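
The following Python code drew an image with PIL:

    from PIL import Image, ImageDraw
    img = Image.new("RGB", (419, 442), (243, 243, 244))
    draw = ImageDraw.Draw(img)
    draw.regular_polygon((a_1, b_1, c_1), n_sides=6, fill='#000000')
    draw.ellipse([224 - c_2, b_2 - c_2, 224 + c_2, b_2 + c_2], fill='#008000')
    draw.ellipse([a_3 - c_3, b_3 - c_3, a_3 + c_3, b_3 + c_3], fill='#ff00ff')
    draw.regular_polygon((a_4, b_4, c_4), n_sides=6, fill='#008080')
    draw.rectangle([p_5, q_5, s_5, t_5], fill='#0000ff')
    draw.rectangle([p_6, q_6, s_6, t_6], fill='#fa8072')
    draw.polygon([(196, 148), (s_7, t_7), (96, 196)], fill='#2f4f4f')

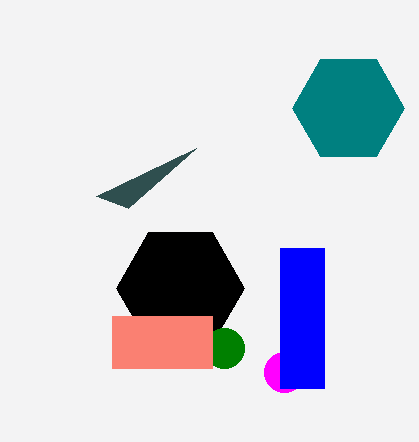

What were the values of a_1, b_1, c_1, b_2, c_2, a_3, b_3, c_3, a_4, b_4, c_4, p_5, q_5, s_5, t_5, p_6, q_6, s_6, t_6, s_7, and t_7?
a_1 = 180, b_1 = 288, c_1 = 64, b_2 = 348, c_2 = 20, a_3 = 284, b_3 = 372, c_3 = 20, a_4 = 348, b_4 = 108, c_4 = 56, p_5 = 280, q_5 = 248, s_5 = 324, t_5 = 388, p_6 = 112, q_6 = 316, s_6 = 212, t_6 = 368, s_7 = 128, t_7 = 208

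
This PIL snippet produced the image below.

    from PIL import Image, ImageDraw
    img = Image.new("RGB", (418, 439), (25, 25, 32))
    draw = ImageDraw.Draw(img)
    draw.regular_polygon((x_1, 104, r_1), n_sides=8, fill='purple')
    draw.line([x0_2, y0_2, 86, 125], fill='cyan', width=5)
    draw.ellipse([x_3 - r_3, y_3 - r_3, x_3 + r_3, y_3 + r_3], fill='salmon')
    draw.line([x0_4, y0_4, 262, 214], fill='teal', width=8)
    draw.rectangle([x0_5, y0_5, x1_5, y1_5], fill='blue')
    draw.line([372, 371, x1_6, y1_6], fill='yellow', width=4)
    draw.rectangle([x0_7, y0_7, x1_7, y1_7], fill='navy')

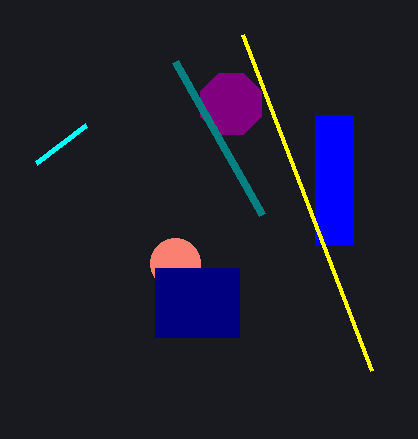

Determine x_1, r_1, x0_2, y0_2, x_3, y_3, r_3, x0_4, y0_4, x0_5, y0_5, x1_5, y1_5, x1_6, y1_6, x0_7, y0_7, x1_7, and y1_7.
x_1 = 231; r_1 = 33; x0_2 = 36; y0_2 = 163; x_3 = 175; y_3 = 263; r_3 = 25; x0_4 = 175; y0_4 = 61; x0_5 = 315; y0_5 = 115; x1_5 = 353; y1_5 = 244; x1_6 = 243; y1_6 = 35; x0_7 = 155; y0_7 = 268; x1_7 = 239; y1_7 = 337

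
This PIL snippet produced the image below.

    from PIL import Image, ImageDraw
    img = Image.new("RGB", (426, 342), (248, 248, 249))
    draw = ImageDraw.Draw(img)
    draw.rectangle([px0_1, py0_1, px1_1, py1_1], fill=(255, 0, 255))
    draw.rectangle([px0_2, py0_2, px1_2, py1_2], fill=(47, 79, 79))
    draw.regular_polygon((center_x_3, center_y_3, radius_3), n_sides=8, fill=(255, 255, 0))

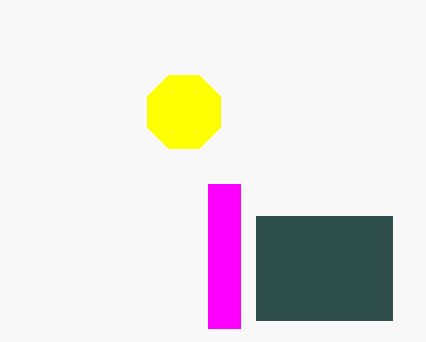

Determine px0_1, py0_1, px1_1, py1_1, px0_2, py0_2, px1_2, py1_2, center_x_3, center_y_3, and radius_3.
px0_1 = 208, py0_1 = 184, px1_1 = 240, py1_1 = 328, px0_2 = 256, py0_2 = 216, px1_2 = 392, py1_2 = 320, center_x_3 = 184, center_y_3 = 112, radius_3 = 40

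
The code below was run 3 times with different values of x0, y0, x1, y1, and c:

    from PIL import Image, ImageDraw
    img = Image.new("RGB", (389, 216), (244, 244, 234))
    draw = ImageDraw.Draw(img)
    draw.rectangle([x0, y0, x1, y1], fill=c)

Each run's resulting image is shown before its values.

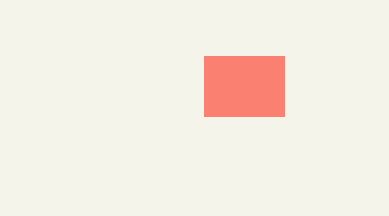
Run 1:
x0 = 204
y0 = 56
x1 = 284
y1 = 116
c = 'salmon'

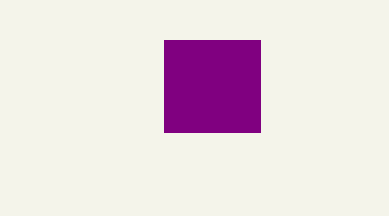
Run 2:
x0 = 164; y0 = 40; x1 = 260; y1 = 132; c = 'purple'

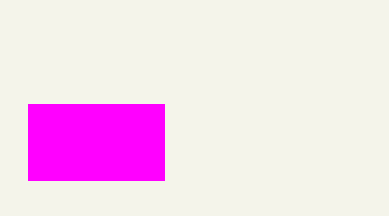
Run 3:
x0 = 28; y0 = 104; x1 = 164; y1 = 180; c = 'magenta'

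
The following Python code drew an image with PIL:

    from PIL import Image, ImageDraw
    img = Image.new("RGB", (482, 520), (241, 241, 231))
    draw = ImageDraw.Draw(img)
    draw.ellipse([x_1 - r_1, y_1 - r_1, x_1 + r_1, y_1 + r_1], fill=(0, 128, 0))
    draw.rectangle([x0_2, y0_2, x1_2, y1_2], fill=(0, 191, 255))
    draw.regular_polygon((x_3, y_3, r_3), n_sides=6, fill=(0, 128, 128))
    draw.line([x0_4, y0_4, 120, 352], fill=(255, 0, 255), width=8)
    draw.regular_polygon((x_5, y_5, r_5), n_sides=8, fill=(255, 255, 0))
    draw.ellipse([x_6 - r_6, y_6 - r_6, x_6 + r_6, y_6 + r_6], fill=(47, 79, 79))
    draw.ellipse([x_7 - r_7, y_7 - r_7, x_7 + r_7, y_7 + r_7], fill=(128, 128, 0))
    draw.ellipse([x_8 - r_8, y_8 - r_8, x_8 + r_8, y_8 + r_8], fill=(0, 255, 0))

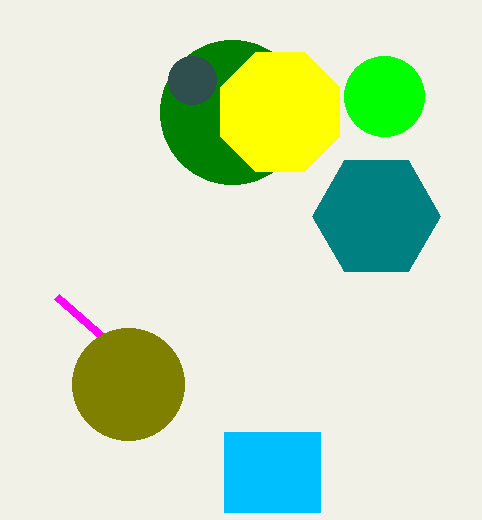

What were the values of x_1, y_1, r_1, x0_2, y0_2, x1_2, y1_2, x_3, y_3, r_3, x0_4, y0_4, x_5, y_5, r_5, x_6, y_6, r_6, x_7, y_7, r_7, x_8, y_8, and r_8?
x_1 = 232
y_1 = 112
r_1 = 72
x0_2 = 224
y0_2 = 432
x1_2 = 320
y1_2 = 512
x_3 = 376
y_3 = 216
r_3 = 64
x0_4 = 56
y0_4 = 296
x_5 = 280
y_5 = 112
r_5 = 64
x_6 = 192
y_6 = 80
r_6 = 24
x_7 = 128
y_7 = 384
r_7 = 56
x_8 = 384
y_8 = 96
r_8 = 40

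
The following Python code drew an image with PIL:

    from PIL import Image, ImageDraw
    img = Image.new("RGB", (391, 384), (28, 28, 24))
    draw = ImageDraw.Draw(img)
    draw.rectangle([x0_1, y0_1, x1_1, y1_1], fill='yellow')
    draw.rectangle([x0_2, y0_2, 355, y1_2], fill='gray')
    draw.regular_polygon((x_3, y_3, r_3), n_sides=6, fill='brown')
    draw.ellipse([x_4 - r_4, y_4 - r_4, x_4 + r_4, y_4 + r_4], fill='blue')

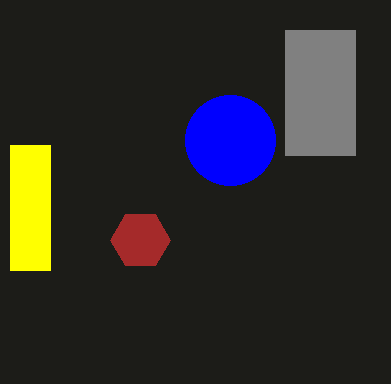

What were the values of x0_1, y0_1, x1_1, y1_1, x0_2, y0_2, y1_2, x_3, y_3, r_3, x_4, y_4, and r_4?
x0_1 = 10
y0_1 = 145
x1_1 = 50
y1_1 = 270
x0_2 = 285
y0_2 = 30
y1_2 = 155
x_3 = 140
y_3 = 240
r_3 = 30
x_4 = 230
y_4 = 140
r_4 = 45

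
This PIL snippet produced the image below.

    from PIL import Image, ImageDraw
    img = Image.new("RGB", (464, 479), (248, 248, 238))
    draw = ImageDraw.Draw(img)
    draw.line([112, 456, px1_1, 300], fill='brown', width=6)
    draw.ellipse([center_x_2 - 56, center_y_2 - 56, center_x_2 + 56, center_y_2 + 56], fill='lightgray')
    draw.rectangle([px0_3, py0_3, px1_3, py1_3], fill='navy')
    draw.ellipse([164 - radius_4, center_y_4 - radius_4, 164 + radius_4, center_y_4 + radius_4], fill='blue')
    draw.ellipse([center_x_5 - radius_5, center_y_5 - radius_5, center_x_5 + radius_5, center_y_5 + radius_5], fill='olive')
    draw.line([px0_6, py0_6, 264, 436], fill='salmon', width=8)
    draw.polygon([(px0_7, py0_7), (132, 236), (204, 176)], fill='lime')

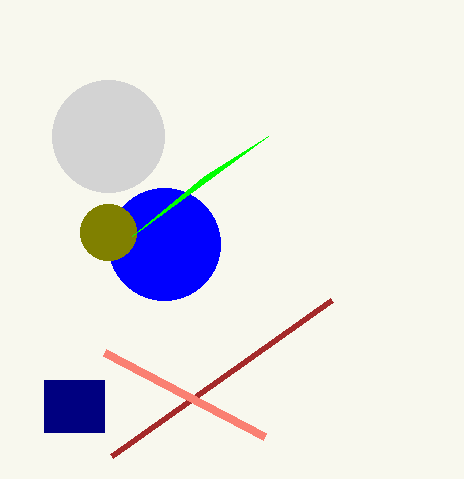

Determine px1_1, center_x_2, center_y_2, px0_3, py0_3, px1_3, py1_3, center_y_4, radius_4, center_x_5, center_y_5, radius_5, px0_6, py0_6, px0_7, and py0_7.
px1_1 = 332, center_x_2 = 108, center_y_2 = 136, px0_3 = 44, py0_3 = 380, px1_3 = 104, py1_3 = 432, center_y_4 = 244, radius_4 = 56, center_x_5 = 108, center_y_5 = 232, radius_5 = 28, px0_6 = 104, py0_6 = 352, px0_7 = 268, py0_7 = 136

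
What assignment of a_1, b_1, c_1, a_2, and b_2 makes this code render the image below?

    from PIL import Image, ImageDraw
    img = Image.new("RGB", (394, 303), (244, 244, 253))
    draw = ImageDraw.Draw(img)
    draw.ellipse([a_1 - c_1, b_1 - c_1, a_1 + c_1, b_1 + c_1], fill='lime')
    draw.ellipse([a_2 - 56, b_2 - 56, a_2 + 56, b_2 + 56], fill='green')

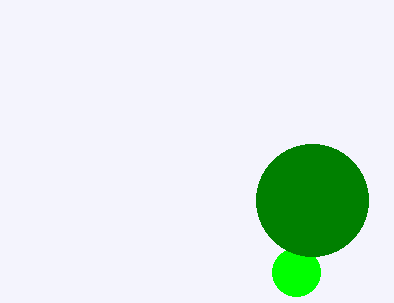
a_1 = 296
b_1 = 272
c_1 = 24
a_2 = 312
b_2 = 200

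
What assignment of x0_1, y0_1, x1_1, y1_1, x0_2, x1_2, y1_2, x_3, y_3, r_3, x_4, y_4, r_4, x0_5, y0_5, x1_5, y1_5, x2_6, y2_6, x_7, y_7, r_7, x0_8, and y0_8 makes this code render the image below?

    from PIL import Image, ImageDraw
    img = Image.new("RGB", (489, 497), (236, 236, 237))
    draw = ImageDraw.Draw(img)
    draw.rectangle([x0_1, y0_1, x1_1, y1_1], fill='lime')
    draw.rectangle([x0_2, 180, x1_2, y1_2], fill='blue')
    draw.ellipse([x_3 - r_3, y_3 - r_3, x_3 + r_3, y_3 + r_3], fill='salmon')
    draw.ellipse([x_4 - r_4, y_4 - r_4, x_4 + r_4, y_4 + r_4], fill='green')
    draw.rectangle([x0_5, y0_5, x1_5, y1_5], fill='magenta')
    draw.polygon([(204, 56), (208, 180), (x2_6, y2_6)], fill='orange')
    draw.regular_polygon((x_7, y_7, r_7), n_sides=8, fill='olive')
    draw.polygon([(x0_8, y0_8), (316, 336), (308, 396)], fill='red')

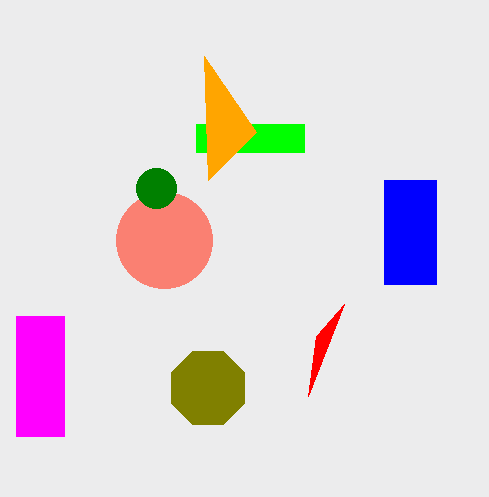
x0_1 = 196; y0_1 = 124; x1_1 = 304; y1_1 = 152; x0_2 = 384; x1_2 = 436; y1_2 = 284; x_3 = 164; y_3 = 240; r_3 = 48; x_4 = 156; y_4 = 188; r_4 = 20; x0_5 = 16; y0_5 = 316; x1_5 = 64; y1_5 = 436; x2_6 = 256; y2_6 = 132; x_7 = 208; y_7 = 388; r_7 = 40; x0_8 = 344; y0_8 = 304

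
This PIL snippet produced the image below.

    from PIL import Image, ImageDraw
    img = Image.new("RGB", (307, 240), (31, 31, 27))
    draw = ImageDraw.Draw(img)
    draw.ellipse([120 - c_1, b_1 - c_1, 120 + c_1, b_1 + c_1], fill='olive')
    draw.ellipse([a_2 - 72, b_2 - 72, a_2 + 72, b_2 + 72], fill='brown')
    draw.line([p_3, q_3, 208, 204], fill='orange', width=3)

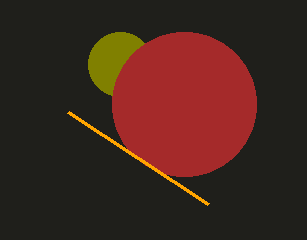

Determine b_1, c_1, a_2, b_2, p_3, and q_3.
b_1 = 64; c_1 = 32; a_2 = 184; b_2 = 104; p_3 = 68; q_3 = 112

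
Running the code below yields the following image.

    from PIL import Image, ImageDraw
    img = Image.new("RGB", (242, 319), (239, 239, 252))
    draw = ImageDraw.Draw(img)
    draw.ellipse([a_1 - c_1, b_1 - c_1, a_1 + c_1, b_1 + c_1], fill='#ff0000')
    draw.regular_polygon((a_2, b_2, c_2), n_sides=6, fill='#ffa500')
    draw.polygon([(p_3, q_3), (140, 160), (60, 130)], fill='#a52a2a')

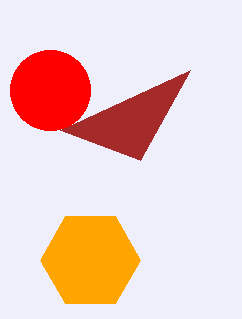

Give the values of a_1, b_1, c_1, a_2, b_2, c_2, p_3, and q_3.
a_1 = 50; b_1 = 90; c_1 = 40; a_2 = 90; b_2 = 260; c_2 = 50; p_3 = 190; q_3 = 70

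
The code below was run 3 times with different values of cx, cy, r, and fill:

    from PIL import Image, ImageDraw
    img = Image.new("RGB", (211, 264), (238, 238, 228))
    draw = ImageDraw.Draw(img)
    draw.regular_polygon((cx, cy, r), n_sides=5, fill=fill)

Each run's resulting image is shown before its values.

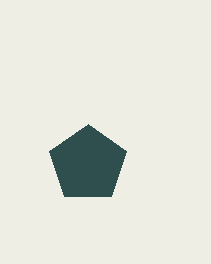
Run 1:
cx = 88
cy = 164
r = 40
fill = 'darkslategray'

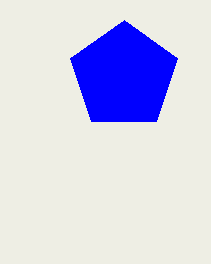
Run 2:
cx = 124
cy = 76
r = 56
fill = 'blue'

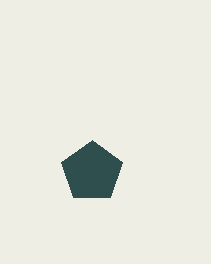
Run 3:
cx = 92, cy = 172, r = 32, fill = 'darkslategray'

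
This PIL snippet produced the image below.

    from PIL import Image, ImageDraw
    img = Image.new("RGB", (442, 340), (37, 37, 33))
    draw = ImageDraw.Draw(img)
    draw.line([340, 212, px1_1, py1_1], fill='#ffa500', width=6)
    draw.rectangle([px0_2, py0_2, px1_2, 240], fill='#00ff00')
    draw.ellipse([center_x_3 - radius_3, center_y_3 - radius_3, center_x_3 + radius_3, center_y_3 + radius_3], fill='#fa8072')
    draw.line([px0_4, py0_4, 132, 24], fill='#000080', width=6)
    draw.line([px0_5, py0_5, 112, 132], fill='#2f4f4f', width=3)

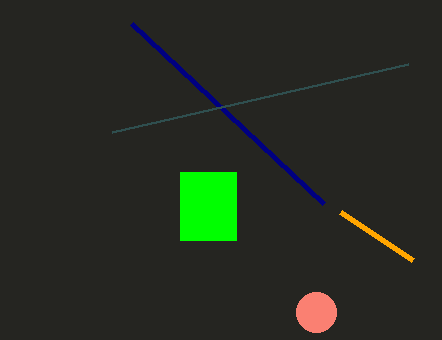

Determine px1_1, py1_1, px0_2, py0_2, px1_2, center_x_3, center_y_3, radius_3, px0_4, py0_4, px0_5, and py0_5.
px1_1 = 412; py1_1 = 260; px0_2 = 180; py0_2 = 172; px1_2 = 236; center_x_3 = 316; center_y_3 = 312; radius_3 = 20; px0_4 = 324; py0_4 = 204; px0_5 = 408; py0_5 = 64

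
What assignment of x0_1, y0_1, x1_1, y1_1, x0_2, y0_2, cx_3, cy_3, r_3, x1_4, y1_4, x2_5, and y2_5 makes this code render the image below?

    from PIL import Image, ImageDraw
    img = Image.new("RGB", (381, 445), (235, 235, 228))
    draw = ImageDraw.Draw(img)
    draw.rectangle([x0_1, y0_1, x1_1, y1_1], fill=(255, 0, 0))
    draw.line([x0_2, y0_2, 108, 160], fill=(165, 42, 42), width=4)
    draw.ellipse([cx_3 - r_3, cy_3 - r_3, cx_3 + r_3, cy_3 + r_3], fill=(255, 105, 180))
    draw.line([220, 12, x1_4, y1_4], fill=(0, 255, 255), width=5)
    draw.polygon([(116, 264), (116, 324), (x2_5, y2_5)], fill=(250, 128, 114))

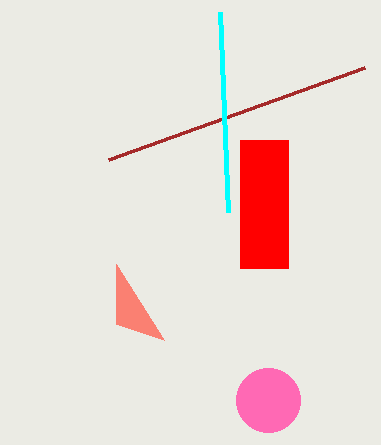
x0_1 = 240; y0_1 = 140; x1_1 = 288; y1_1 = 268; x0_2 = 364; y0_2 = 68; cx_3 = 268; cy_3 = 400; r_3 = 32; x1_4 = 228; y1_4 = 212; x2_5 = 164; y2_5 = 340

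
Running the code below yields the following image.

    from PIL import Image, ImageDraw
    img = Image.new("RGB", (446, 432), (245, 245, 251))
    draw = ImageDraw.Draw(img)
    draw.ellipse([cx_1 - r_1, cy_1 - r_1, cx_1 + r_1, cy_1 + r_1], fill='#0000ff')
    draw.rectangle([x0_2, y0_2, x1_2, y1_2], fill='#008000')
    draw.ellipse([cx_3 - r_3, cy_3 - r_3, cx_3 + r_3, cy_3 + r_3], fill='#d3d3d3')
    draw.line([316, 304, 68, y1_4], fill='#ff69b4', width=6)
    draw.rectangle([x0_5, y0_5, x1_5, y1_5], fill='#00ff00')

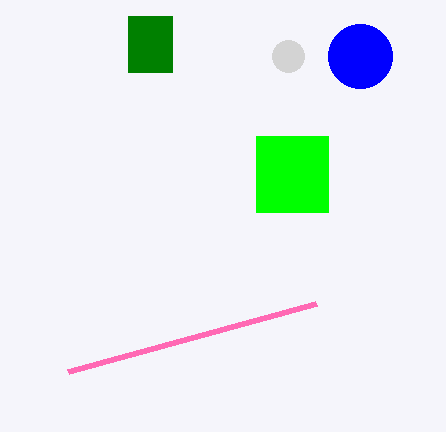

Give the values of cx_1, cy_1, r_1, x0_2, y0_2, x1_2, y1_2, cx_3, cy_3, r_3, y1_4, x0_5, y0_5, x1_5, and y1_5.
cx_1 = 360; cy_1 = 56; r_1 = 32; x0_2 = 128; y0_2 = 16; x1_2 = 172; y1_2 = 72; cx_3 = 288; cy_3 = 56; r_3 = 16; y1_4 = 372; x0_5 = 256; y0_5 = 136; x1_5 = 328; y1_5 = 212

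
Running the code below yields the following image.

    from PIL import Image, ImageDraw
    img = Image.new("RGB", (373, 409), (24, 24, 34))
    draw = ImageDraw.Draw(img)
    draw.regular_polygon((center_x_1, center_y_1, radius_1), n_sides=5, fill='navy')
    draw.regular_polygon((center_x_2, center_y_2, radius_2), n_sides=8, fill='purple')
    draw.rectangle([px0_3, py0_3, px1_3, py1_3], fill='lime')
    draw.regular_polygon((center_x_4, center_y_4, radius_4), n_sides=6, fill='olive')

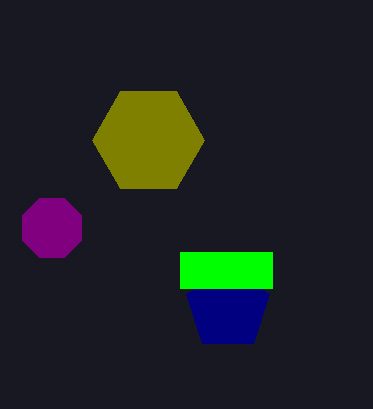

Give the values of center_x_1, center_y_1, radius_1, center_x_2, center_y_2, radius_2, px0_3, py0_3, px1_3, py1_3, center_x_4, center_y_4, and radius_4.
center_x_1 = 228
center_y_1 = 308
radius_1 = 44
center_x_2 = 52
center_y_2 = 228
radius_2 = 32
px0_3 = 180
py0_3 = 252
px1_3 = 272
py1_3 = 288
center_x_4 = 148
center_y_4 = 140
radius_4 = 56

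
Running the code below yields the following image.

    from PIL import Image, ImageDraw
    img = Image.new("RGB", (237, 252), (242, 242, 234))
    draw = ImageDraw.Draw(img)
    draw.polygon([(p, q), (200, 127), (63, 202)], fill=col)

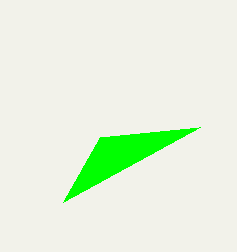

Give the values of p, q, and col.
p = 100
q = 137
col = 'lime'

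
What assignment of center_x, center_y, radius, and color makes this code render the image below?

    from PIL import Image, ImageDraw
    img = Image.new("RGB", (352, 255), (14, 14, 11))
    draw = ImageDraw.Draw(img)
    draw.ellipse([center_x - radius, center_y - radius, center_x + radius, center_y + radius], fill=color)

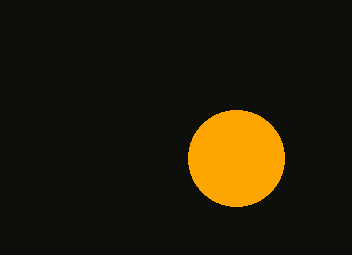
center_x = 236
center_y = 158
radius = 48
color = 'orange'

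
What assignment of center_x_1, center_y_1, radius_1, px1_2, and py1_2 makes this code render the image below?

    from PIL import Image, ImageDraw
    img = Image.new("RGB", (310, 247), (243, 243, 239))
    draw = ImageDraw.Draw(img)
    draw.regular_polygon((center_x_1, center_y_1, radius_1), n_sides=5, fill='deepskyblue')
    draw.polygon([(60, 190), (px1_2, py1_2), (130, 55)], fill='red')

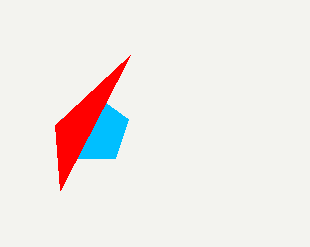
center_x_1 = 95
center_y_1 = 130
radius_1 = 35
px1_2 = 55
py1_2 = 125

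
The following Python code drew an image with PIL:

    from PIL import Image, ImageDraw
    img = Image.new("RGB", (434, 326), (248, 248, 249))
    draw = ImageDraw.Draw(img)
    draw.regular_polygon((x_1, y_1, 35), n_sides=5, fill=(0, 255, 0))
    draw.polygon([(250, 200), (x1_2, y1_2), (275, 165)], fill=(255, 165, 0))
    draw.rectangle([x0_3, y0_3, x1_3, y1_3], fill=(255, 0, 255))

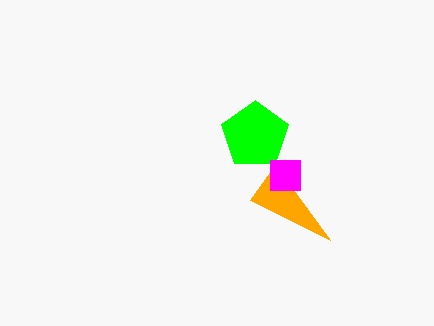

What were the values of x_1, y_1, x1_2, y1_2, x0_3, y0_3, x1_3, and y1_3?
x_1 = 255; y_1 = 135; x1_2 = 330; y1_2 = 240; x0_3 = 270; y0_3 = 160; x1_3 = 300; y1_3 = 190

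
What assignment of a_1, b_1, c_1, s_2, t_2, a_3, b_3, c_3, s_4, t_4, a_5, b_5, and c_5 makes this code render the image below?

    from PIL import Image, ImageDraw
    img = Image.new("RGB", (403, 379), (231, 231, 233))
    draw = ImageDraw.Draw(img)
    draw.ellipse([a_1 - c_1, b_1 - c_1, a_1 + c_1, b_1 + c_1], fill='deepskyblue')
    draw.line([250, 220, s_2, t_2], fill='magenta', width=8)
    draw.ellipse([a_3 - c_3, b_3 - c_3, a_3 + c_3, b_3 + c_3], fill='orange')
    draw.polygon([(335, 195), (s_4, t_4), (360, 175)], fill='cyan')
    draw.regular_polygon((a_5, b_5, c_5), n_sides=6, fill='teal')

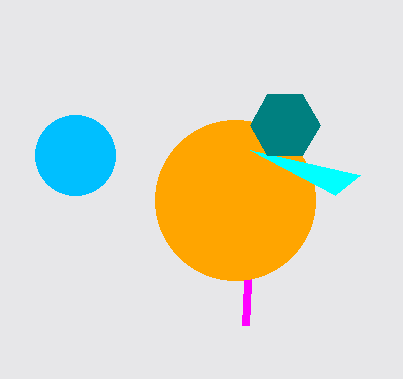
a_1 = 75, b_1 = 155, c_1 = 40, s_2 = 245, t_2 = 325, a_3 = 235, b_3 = 200, c_3 = 80, s_4 = 250, t_4 = 150, a_5 = 285, b_5 = 125, c_5 = 35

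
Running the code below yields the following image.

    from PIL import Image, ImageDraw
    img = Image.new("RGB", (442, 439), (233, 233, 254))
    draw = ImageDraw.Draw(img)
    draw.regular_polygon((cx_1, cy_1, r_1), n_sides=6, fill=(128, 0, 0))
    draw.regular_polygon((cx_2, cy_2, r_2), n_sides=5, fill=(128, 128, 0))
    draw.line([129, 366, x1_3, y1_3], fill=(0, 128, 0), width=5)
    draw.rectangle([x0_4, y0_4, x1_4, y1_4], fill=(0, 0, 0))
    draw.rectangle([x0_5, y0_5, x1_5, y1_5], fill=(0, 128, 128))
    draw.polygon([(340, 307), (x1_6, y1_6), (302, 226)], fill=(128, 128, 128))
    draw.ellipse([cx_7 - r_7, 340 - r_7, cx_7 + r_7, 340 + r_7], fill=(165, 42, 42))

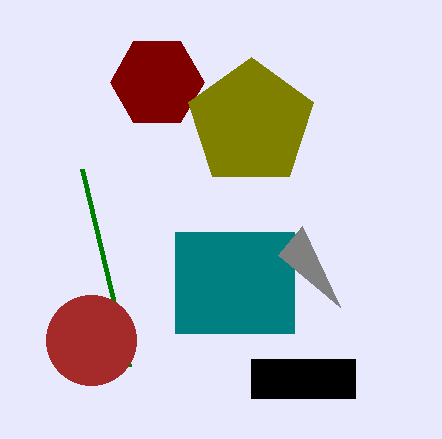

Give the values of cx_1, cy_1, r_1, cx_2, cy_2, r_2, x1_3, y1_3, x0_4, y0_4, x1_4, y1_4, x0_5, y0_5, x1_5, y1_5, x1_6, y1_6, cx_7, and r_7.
cx_1 = 157
cy_1 = 82
r_1 = 47
cx_2 = 251
cy_2 = 123
r_2 = 66
x1_3 = 82
y1_3 = 169
x0_4 = 251
y0_4 = 359
x1_4 = 355
y1_4 = 398
x0_5 = 175
y0_5 = 232
x1_5 = 294
y1_5 = 333
x1_6 = 278
y1_6 = 255
cx_7 = 91
r_7 = 45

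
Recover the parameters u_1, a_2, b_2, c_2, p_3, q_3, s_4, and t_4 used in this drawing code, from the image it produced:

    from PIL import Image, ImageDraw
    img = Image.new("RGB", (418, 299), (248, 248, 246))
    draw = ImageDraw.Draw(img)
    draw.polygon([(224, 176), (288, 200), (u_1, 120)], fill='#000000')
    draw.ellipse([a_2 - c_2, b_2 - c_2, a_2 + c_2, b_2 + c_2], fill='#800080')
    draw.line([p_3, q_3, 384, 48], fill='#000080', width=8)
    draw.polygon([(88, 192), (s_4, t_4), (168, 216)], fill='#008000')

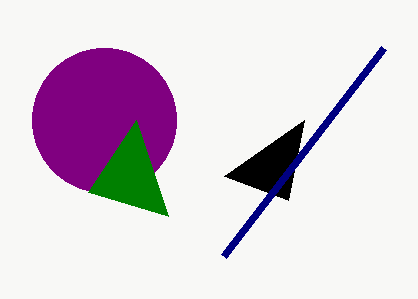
u_1 = 304; a_2 = 104; b_2 = 120; c_2 = 72; p_3 = 224; q_3 = 256; s_4 = 136; t_4 = 120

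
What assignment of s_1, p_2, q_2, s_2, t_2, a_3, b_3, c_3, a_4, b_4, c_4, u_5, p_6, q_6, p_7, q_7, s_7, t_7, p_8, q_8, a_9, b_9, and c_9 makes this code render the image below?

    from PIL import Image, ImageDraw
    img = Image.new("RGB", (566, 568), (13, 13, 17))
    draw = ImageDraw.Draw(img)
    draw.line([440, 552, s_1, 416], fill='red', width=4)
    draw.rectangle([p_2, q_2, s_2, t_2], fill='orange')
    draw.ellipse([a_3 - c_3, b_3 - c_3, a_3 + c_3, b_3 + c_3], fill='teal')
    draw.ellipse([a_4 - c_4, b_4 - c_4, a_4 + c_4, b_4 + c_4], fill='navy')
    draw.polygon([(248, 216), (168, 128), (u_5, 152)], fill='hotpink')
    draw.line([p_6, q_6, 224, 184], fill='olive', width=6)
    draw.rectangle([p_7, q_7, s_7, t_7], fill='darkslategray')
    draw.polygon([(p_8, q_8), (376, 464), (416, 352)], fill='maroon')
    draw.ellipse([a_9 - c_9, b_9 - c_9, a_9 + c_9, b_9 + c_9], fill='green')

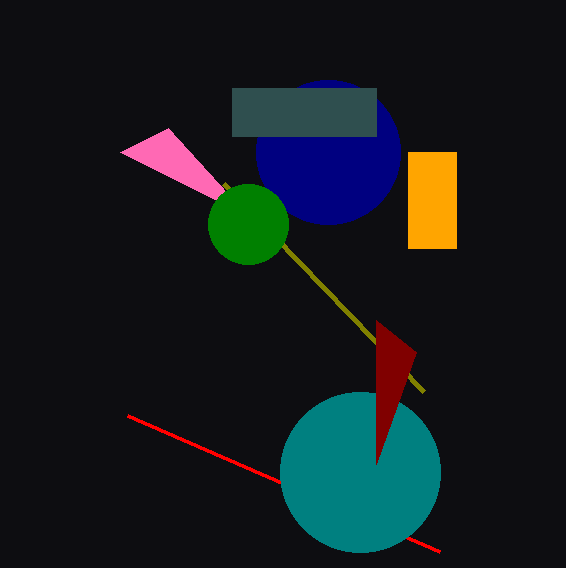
s_1 = 128
p_2 = 408
q_2 = 152
s_2 = 456
t_2 = 248
a_3 = 360
b_3 = 472
c_3 = 80
a_4 = 328
b_4 = 152
c_4 = 72
u_5 = 120
p_6 = 424
q_6 = 392
p_7 = 232
q_7 = 88
s_7 = 376
t_7 = 136
p_8 = 376
q_8 = 320
a_9 = 248
b_9 = 224
c_9 = 40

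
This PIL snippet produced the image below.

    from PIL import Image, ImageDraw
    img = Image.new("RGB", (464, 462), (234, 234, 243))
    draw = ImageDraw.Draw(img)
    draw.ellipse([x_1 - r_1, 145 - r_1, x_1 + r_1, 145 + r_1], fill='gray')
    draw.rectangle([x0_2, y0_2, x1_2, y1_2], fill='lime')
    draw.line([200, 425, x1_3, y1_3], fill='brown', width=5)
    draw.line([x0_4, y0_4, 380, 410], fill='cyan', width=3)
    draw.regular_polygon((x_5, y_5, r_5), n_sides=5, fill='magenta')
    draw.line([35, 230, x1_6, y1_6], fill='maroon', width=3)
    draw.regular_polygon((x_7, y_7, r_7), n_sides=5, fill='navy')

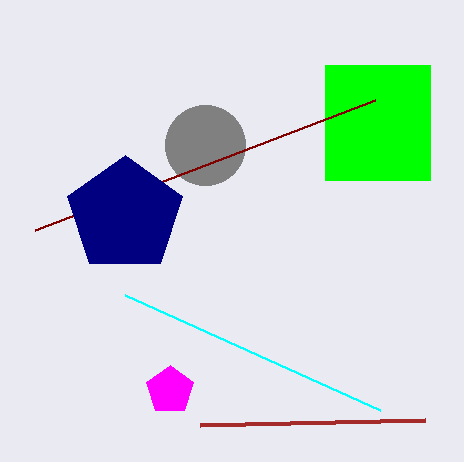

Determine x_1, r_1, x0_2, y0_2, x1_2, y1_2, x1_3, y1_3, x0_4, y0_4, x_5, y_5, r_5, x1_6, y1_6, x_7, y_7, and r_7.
x_1 = 205; r_1 = 40; x0_2 = 325; y0_2 = 65; x1_2 = 430; y1_2 = 180; x1_3 = 425; y1_3 = 420; x0_4 = 125; y0_4 = 295; x_5 = 170; y_5 = 390; r_5 = 25; x1_6 = 375; y1_6 = 100; x_7 = 125; y_7 = 215; r_7 = 60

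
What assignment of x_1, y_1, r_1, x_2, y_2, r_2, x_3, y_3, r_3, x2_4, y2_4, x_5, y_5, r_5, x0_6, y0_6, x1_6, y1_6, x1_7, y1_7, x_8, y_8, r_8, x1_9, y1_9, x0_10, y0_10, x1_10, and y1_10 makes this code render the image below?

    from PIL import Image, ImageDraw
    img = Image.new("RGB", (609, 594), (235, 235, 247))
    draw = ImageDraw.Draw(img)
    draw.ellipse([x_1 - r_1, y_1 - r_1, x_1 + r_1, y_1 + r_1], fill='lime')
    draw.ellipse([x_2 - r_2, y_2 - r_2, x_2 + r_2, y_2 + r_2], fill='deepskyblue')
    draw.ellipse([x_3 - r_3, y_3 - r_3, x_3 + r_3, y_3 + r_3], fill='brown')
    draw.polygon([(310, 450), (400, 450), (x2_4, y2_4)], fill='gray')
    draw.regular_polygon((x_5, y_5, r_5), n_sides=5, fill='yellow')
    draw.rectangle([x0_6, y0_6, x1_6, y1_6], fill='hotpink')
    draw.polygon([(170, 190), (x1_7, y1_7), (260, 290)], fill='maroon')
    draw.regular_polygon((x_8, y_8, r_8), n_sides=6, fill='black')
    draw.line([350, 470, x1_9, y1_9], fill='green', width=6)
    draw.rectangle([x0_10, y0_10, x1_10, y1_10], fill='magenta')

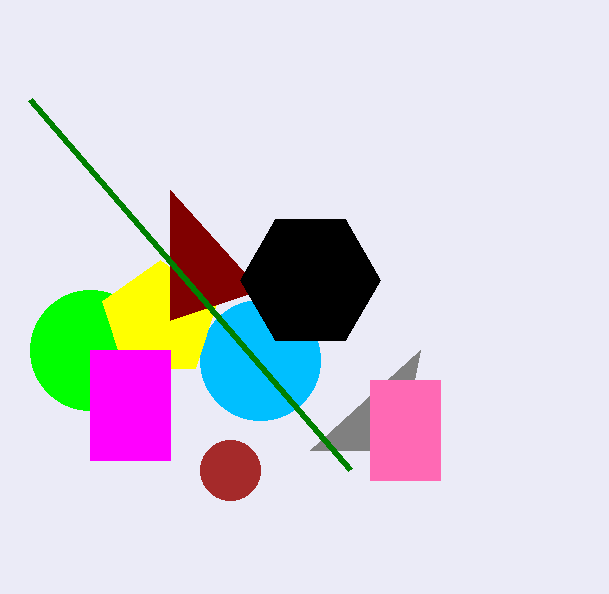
x_1 = 90, y_1 = 350, r_1 = 60, x_2 = 260, y_2 = 360, r_2 = 60, x_3 = 230, y_3 = 470, r_3 = 30, x2_4 = 420, y2_4 = 350, x_5 = 160, y_5 = 320, r_5 = 60, x0_6 = 370, y0_6 = 380, x1_6 = 440, y1_6 = 480, x1_7 = 170, y1_7 = 320, x_8 = 310, y_8 = 280, r_8 = 70, x1_9 = 30, y1_9 = 100, x0_10 = 90, y0_10 = 350, x1_10 = 170, y1_10 = 460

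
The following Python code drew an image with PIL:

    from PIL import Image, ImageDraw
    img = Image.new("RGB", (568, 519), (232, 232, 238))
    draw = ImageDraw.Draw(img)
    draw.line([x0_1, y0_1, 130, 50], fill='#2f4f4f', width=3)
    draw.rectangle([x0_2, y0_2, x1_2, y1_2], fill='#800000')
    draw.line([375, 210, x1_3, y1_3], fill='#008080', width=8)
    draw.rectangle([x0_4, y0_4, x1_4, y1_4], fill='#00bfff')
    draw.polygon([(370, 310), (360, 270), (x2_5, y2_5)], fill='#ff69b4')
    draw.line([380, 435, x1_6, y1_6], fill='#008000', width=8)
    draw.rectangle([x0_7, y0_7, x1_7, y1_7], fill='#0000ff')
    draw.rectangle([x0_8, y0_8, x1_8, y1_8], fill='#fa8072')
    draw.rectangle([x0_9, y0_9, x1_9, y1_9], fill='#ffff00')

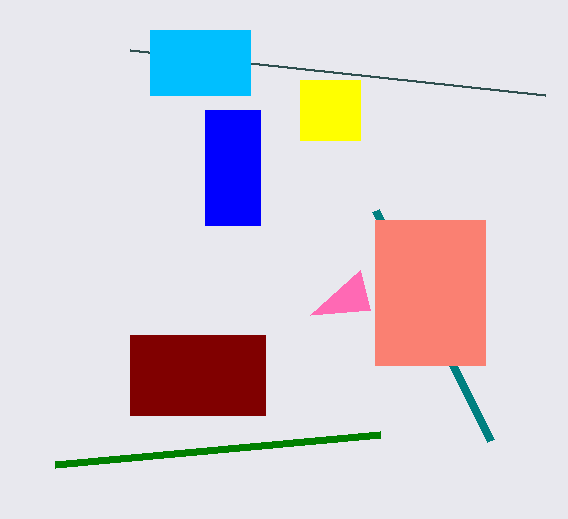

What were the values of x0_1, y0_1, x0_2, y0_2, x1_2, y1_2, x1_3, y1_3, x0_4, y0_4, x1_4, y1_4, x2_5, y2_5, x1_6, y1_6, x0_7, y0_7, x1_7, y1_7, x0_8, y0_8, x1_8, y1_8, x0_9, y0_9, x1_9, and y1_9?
x0_1 = 545, y0_1 = 95, x0_2 = 130, y0_2 = 335, x1_2 = 265, y1_2 = 415, x1_3 = 490, y1_3 = 440, x0_4 = 150, y0_4 = 30, x1_4 = 250, y1_4 = 95, x2_5 = 310, y2_5 = 315, x1_6 = 55, y1_6 = 465, x0_7 = 205, y0_7 = 110, x1_7 = 260, y1_7 = 225, x0_8 = 375, y0_8 = 220, x1_8 = 485, y1_8 = 365, x0_9 = 300, y0_9 = 80, x1_9 = 360, y1_9 = 140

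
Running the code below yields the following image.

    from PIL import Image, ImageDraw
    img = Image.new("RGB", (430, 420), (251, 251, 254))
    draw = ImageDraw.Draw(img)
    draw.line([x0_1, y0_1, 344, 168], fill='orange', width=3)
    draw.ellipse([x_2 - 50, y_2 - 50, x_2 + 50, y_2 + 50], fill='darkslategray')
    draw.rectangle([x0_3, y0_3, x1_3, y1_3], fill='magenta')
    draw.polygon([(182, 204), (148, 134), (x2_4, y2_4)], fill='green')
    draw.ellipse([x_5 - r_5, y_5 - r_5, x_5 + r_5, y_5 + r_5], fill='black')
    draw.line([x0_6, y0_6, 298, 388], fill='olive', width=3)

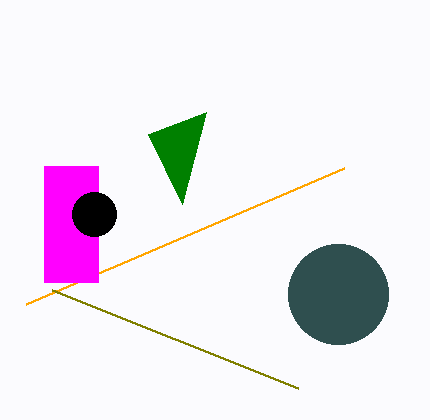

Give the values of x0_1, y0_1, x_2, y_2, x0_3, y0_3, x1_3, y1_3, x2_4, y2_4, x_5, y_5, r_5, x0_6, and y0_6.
x0_1 = 26, y0_1 = 304, x_2 = 338, y_2 = 294, x0_3 = 44, y0_3 = 166, x1_3 = 98, y1_3 = 282, x2_4 = 206, y2_4 = 112, x_5 = 94, y_5 = 214, r_5 = 22, x0_6 = 52, y0_6 = 290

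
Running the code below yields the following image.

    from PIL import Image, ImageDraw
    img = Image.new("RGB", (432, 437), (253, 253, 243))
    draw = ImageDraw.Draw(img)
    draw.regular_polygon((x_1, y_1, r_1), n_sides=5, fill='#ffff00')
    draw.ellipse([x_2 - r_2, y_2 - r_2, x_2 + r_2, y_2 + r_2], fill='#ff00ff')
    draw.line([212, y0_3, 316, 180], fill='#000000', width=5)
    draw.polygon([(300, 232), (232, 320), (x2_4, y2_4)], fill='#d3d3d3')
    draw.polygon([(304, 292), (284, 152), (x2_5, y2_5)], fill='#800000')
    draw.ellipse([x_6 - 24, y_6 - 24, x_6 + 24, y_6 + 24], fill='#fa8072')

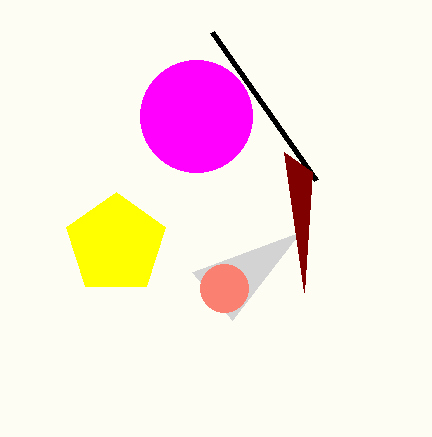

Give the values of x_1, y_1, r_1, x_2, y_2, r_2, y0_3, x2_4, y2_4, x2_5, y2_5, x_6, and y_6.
x_1 = 116; y_1 = 244; r_1 = 52; x_2 = 196; y_2 = 116; r_2 = 56; y0_3 = 32; x2_4 = 192; y2_4 = 272; x2_5 = 312; y2_5 = 172; x_6 = 224; y_6 = 288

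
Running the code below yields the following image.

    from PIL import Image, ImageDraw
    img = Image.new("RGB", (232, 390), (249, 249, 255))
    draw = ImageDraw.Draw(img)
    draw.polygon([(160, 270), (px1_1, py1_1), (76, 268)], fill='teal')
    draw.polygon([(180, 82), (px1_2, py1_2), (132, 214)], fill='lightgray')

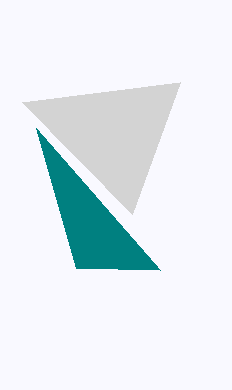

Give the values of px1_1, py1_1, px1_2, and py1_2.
px1_1 = 36; py1_1 = 128; px1_2 = 22; py1_2 = 102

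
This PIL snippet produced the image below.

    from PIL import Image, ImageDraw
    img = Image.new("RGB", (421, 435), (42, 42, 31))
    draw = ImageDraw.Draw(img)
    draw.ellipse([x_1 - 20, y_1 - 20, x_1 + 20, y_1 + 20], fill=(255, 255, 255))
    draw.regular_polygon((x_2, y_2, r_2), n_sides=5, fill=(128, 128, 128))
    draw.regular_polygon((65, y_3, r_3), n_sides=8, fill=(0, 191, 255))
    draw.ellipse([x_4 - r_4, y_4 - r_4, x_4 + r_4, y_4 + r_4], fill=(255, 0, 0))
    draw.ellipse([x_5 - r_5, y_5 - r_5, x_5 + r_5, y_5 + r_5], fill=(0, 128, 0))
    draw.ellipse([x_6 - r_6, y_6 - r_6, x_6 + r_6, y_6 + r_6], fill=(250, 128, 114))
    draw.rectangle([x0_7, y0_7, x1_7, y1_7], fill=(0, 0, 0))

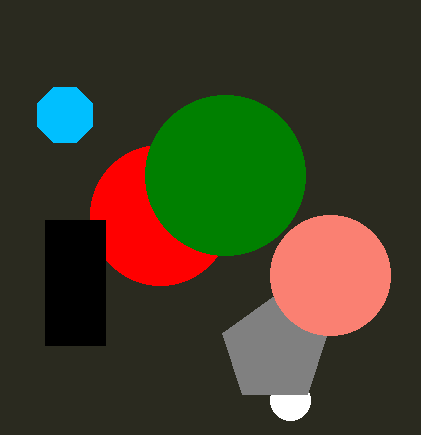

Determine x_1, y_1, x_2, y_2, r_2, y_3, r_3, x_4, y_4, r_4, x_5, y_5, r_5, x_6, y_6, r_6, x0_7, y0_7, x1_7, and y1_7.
x_1 = 290, y_1 = 400, x_2 = 275, y_2 = 350, r_2 = 55, y_3 = 115, r_3 = 30, x_4 = 160, y_4 = 215, r_4 = 70, x_5 = 225, y_5 = 175, r_5 = 80, x_6 = 330, y_6 = 275, r_6 = 60, x0_7 = 45, y0_7 = 220, x1_7 = 105, y1_7 = 345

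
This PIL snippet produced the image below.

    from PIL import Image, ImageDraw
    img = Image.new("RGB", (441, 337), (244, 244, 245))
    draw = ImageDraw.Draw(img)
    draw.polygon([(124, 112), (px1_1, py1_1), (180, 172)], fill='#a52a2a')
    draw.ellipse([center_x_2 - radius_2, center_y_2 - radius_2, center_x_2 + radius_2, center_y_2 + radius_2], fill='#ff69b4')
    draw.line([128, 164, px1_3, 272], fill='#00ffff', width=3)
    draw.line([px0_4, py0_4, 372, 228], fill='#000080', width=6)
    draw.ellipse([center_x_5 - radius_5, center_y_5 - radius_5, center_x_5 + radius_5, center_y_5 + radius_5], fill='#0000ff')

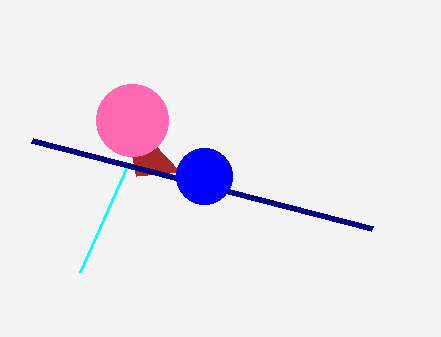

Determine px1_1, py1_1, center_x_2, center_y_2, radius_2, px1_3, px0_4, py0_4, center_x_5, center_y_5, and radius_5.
px1_1 = 136, py1_1 = 176, center_x_2 = 132, center_y_2 = 120, radius_2 = 36, px1_3 = 80, px0_4 = 32, py0_4 = 140, center_x_5 = 204, center_y_5 = 176, radius_5 = 28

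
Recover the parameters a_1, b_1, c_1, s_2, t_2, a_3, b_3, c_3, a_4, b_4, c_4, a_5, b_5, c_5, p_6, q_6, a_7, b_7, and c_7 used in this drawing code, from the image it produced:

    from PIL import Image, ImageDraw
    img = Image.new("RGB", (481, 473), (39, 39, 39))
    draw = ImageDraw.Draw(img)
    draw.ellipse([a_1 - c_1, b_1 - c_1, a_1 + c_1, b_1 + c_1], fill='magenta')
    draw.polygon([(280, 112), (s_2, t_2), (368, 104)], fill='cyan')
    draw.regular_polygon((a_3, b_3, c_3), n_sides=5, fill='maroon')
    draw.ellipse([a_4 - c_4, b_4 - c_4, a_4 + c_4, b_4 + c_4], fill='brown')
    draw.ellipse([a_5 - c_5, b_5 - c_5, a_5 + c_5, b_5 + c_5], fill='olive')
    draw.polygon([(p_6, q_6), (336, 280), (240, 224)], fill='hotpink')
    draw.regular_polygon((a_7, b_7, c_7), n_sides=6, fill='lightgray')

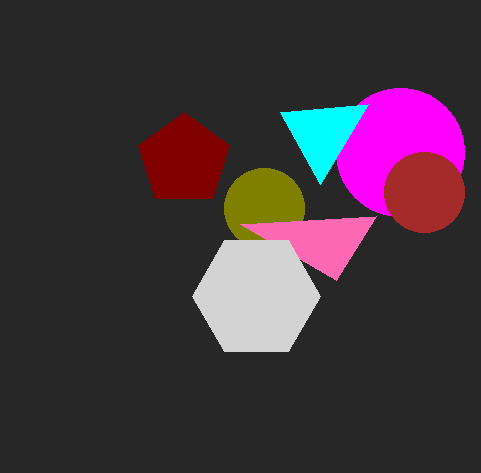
a_1 = 400
b_1 = 152
c_1 = 64
s_2 = 320
t_2 = 184
a_3 = 184
b_3 = 160
c_3 = 48
a_4 = 424
b_4 = 192
c_4 = 40
a_5 = 264
b_5 = 208
c_5 = 40
p_6 = 376
q_6 = 216
a_7 = 256
b_7 = 296
c_7 = 64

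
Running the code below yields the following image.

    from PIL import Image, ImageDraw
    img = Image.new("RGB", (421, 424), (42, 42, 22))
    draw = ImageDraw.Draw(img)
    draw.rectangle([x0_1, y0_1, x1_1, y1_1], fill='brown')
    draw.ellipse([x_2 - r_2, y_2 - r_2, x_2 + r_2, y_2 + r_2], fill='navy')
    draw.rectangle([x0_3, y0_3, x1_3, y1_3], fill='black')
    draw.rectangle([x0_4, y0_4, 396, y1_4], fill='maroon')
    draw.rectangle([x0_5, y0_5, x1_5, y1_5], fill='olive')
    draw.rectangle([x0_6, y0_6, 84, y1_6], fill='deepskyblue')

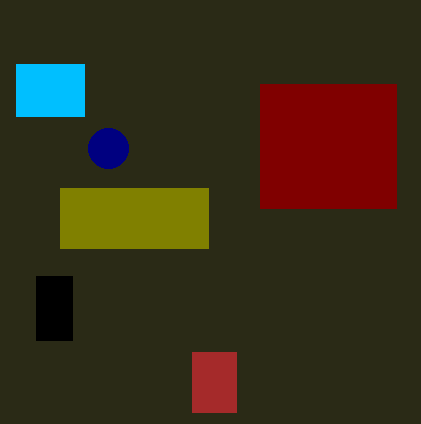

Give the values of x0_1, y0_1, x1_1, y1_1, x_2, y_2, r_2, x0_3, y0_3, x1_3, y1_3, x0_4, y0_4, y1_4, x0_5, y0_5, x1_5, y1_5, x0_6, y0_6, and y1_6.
x0_1 = 192, y0_1 = 352, x1_1 = 236, y1_1 = 412, x_2 = 108, y_2 = 148, r_2 = 20, x0_3 = 36, y0_3 = 276, x1_3 = 72, y1_3 = 340, x0_4 = 260, y0_4 = 84, y1_4 = 208, x0_5 = 60, y0_5 = 188, x1_5 = 208, y1_5 = 248, x0_6 = 16, y0_6 = 64, y1_6 = 116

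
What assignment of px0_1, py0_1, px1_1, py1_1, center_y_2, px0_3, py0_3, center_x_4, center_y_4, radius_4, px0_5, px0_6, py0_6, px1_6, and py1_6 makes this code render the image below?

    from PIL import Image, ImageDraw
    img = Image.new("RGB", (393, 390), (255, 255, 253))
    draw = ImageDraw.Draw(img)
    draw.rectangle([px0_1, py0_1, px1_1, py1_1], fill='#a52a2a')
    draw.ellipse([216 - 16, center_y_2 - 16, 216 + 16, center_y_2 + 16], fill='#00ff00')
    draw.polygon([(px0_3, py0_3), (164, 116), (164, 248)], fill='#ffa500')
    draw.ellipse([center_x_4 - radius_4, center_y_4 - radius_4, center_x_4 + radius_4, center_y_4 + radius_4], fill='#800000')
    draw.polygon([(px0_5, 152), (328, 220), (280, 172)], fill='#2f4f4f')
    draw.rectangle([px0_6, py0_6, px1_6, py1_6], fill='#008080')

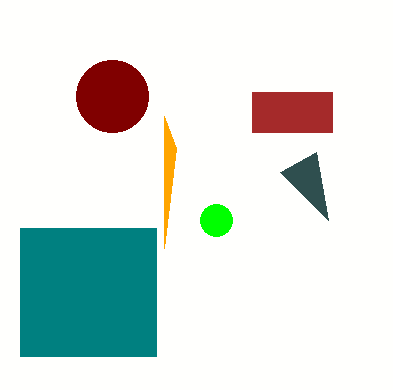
px0_1 = 252; py0_1 = 92; px1_1 = 332; py1_1 = 132; center_y_2 = 220; px0_3 = 176; py0_3 = 148; center_x_4 = 112; center_y_4 = 96; radius_4 = 36; px0_5 = 316; px0_6 = 20; py0_6 = 228; px1_6 = 156; py1_6 = 356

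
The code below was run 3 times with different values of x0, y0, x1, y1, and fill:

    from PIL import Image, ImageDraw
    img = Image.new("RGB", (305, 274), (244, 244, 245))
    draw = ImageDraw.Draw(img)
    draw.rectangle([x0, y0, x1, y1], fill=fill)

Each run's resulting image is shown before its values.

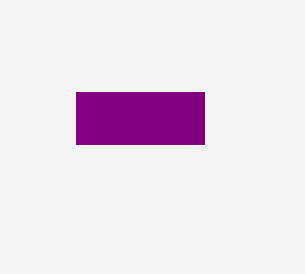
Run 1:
x0 = 76; y0 = 92; x1 = 204; y1 = 144; fill = 'purple'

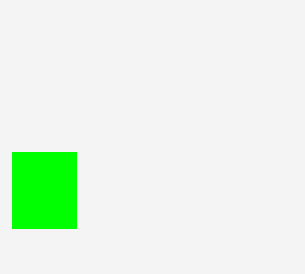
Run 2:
x0 = 12
y0 = 152
x1 = 76
y1 = 228
fill = 'lime'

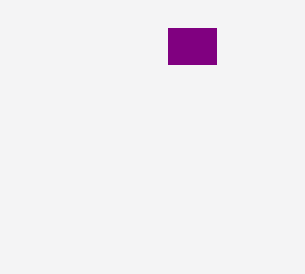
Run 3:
x0 = 168; y0 = 28; x1 = 216; y1 = 64; fill = 'purple'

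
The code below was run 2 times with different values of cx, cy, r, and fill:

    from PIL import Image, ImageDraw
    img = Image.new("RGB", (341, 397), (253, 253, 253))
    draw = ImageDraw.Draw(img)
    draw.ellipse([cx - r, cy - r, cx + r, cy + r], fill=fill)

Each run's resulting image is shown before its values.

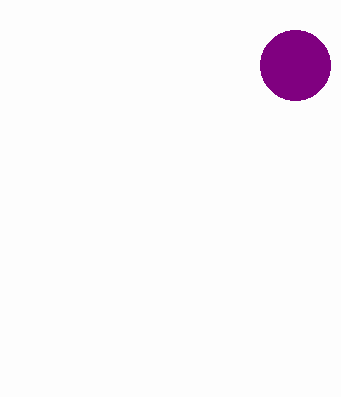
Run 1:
cx = 295, cy = 65, r = 35, fill = 'purple'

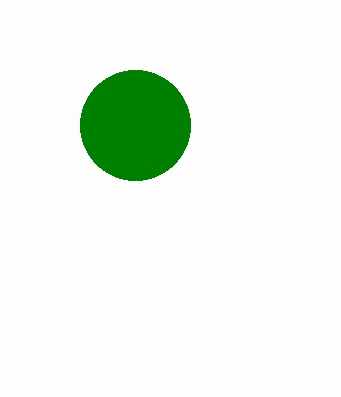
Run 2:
cx = 135; cy = 125; r = 55; fill = 'green'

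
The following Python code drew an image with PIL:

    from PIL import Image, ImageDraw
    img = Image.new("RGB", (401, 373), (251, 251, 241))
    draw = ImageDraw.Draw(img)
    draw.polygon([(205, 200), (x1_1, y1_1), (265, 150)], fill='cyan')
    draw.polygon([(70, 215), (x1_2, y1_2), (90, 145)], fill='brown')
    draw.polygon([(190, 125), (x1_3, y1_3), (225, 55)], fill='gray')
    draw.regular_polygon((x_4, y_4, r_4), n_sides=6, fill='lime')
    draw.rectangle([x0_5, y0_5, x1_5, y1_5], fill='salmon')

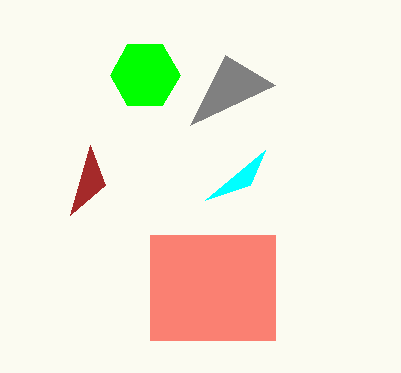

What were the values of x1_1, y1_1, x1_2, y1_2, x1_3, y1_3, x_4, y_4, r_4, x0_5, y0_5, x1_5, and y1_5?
x1_1 = 250, y1_1 = 185, x1_2 = 105, y1_2 = 185, x1_3 = 275, y1_3 = 85, x_4 = 145, y_4 = 75, r_4 = 35, x0_5 = 150, y0_5 = 235, x1_5 = 275, y1_5 = 340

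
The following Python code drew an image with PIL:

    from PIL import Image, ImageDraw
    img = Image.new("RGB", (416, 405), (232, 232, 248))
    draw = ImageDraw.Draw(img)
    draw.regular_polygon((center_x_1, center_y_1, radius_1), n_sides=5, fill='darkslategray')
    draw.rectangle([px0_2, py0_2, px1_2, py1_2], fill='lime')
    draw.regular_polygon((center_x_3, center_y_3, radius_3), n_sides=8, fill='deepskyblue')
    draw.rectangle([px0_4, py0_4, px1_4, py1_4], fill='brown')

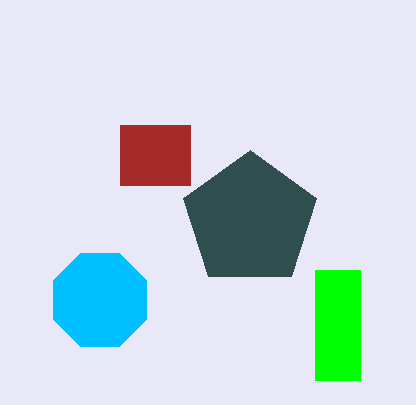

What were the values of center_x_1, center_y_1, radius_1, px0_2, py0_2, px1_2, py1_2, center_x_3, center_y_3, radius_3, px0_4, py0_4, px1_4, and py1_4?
center_x_1 = 250, center_y_1 = 220, radius_1 = 70, px0_2 = 315, py0_2 = 270, px1_2 = 360, py1_2 = 380, center_x_3 = 100, center_y_3 = 300, radius_3 = 50, px0_4 = 120, py0_4 = 125, px1_4 = 190, py1_4 = 185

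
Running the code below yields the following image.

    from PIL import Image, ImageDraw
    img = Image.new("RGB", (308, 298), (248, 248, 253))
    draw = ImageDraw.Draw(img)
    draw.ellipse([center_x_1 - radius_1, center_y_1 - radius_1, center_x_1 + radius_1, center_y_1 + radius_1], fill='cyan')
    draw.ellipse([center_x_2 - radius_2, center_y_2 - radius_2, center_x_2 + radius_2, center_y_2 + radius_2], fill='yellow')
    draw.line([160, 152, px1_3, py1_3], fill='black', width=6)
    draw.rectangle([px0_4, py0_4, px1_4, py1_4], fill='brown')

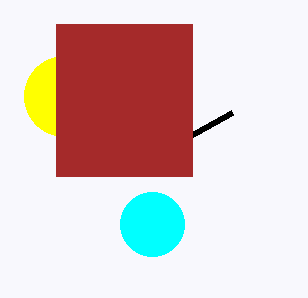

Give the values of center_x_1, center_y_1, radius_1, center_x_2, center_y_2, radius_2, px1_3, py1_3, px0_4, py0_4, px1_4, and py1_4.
center_x_1 = 152, center_y_1 = 224, radius_1 = 32, center_x_2 = 64, center_y_2 = 96, radius_2 = 40, px1_3 = 232, py1_3 = 112, px0_4 = 56, py0_4 = 24, px1_4 = 192, py1_4 = 176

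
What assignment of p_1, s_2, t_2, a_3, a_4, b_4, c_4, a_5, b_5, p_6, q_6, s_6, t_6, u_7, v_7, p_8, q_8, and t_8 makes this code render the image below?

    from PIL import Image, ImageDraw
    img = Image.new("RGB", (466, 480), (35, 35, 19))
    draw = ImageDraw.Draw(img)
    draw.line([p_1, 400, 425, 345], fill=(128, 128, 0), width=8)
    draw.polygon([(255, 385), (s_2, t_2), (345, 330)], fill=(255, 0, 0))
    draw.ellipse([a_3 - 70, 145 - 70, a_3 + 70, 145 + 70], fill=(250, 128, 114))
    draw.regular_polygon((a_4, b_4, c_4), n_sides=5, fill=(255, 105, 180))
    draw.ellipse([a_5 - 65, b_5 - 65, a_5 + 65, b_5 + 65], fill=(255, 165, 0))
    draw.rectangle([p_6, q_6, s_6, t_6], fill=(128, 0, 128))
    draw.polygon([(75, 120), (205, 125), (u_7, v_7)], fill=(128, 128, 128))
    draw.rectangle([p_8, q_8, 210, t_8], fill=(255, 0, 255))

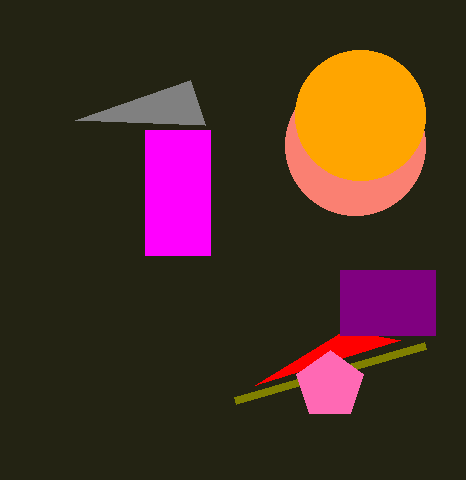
p_1 = 235; s_2 = 400; t_2 = 340; a_3 = 355; a_4 = 330; b_4 = 385; c_4 = 35; a_5 = 360; b_5 = 115; p_6 = 340; q_6 = 270; s_6 = 435; t_6 = 335; u_7 = 190; v_7 = 80; p_8 = 145; q_8 = 130; t_8 = 255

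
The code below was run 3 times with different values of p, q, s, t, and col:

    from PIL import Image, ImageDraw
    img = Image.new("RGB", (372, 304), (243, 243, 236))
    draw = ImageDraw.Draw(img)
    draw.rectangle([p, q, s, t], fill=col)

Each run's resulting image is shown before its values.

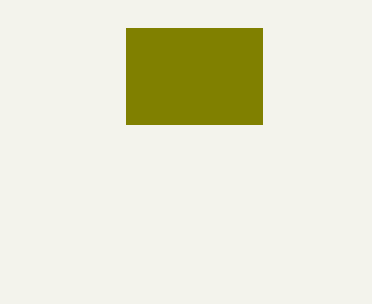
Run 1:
p = 126; q = 28; s = 262; t = 124; col = 'olive'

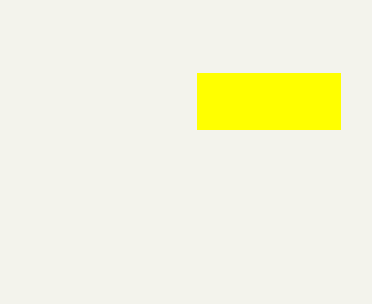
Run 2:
p = 197, q = 73, s = 340, t = 129, col = 'yellow'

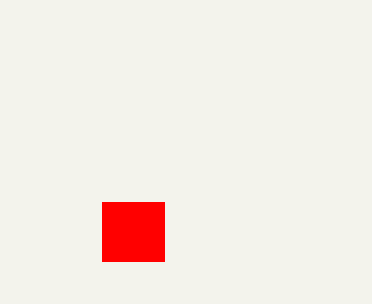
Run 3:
p = 102
q = 202
s = 164
t = 261
col = 'red'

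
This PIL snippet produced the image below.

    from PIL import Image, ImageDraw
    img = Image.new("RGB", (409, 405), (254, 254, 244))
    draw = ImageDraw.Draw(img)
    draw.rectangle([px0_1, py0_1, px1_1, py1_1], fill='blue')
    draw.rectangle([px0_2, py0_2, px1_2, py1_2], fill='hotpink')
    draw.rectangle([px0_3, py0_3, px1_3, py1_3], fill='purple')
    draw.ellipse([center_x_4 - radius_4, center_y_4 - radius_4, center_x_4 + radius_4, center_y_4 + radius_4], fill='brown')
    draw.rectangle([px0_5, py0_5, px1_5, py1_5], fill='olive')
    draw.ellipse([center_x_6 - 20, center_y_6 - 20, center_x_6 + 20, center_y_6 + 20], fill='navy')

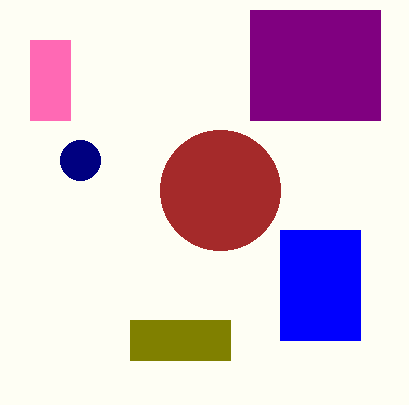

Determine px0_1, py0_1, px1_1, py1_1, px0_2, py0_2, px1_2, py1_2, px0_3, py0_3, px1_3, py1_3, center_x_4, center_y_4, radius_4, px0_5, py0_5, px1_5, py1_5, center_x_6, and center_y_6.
px0_1 = 280
py0_1 = 230
px1_1 = 360
py1_1 = 340
px0_2 = 30
py0_2 = 40
px1_2 = 70
py1_2 = 120
px0_3 = 250
py0_3 = 10
px1_3 = 380
py1_3 = 120
center_x_4 = 220
center_y_4 = 190
radius_4 = 60
px0_5 = 130
py0_5 = 320
px1_5 = 230
py1_5 = 360
center_x_6 = 80
center_y_6 = 160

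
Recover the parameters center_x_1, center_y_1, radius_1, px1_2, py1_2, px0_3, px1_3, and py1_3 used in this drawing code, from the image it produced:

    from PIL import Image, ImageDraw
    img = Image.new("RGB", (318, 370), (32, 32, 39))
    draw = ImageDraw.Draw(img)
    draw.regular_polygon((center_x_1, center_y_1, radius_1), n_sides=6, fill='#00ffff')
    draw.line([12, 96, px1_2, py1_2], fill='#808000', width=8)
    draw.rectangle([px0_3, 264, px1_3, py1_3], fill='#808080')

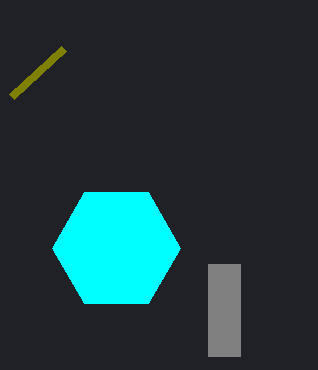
center_x_1 = 116; center_y_1 = 248; radius_1 = 64; px1_2 = 64; py1_2 = 48; px0_3 = 208; px1_3 = 240; py1_3 = 356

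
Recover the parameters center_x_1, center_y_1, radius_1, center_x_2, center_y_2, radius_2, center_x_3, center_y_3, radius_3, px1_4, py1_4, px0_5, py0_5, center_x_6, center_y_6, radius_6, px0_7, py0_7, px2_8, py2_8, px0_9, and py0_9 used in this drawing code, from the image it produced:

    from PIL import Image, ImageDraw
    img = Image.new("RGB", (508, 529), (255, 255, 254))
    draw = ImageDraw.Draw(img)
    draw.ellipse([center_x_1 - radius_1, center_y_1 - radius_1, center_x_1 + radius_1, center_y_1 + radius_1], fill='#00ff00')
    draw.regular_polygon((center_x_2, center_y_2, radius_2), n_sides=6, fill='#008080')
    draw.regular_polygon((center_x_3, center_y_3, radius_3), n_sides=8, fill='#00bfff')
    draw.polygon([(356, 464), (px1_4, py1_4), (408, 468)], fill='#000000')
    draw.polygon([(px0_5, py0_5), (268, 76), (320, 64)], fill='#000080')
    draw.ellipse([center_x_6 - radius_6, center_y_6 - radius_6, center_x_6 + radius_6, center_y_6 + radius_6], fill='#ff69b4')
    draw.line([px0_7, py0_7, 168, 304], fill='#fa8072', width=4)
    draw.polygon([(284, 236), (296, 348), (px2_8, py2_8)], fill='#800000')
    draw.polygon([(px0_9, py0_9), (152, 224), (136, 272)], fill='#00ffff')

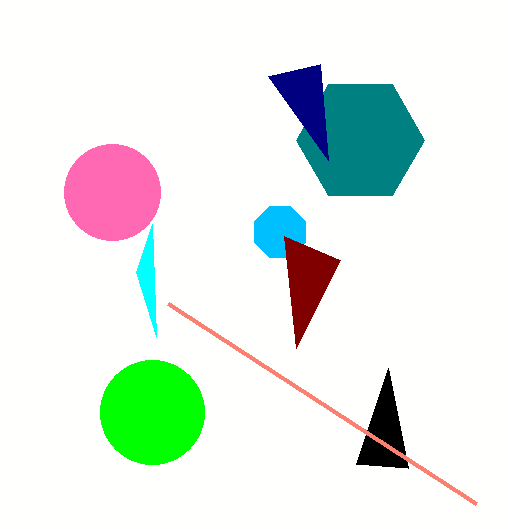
center_x_1 = 152; center_y_1 = 412; radius_1 = 52; center_x_2 = 360; center_y_2 = 140; radius_2 = 64; center_x_3 = 280; center_y_3 = 232; radius_3 = 28; px1_4 = 388; py1_4 = 368; px0_5 = 328; py0_5 = 160; center_x_6 = 112; center_y_6 = 192; radius_6 = 48; px0_7 = 476; py0_7 = 504; px2_8 = 340; py2_8 = 260; px0_9 = 156; py0_9 = 336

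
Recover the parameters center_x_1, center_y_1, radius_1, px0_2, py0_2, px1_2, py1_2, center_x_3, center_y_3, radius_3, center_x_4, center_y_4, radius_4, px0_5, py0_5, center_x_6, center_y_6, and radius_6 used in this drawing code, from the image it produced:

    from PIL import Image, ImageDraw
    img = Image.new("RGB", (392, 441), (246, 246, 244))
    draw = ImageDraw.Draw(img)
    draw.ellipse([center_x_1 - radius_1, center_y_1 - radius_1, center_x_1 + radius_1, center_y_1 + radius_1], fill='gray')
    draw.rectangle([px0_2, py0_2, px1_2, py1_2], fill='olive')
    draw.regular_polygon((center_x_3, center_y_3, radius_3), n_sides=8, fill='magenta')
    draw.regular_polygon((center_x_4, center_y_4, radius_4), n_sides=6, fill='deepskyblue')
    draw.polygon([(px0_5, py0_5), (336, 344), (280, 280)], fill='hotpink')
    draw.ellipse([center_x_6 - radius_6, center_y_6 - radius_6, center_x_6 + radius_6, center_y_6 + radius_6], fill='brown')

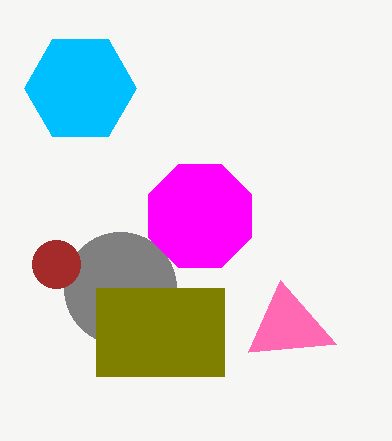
center_x_1 = 120
center_y_1 = 288
radius_1 = 56
px0_2 = 96
py0_2 = 288
px1_2 = 224
py1_2 = 376
center_x_3 = 200
center_y_3 = 216
radius_3 = 56
center_x_4 = 80
center_y_4 = 88
radius_4 = 56
px0_5 = 248
py0_5 = 352
center_x_6 = 56
center_y_6 = 264
radius_6 = 24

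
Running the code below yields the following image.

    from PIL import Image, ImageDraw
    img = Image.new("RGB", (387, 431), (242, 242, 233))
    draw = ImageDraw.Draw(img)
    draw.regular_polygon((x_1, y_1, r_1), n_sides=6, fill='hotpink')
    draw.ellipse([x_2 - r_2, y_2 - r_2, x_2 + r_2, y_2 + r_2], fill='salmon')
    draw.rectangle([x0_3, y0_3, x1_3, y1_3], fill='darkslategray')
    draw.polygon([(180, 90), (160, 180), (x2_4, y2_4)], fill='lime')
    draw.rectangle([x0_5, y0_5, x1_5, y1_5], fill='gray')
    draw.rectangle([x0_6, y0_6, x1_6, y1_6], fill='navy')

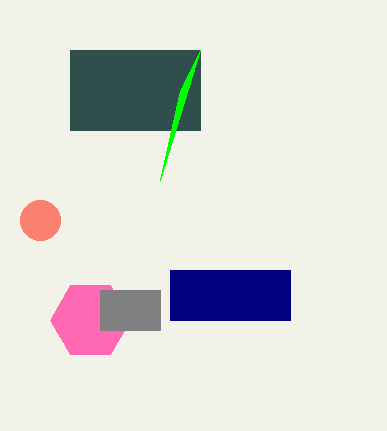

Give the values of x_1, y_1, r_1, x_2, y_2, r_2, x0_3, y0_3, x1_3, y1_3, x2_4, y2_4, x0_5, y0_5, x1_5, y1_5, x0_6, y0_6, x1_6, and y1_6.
x_1 = 90, y_1 = 320, r_1 = 40, x_2 = 40, y_2 = 220, r_2 = 20, x0_3 = 70, y0_3 = 50, x1_3 = 200, y1_3 = 130, x2_4 = 200, y2_4 = 50, x0_5 = 100, y0_5 = 290, x1_5 = 160, y1_5 = 330, x0_6 = 170, y0_6 = 270, x1_6 = 290, y1_6 = 320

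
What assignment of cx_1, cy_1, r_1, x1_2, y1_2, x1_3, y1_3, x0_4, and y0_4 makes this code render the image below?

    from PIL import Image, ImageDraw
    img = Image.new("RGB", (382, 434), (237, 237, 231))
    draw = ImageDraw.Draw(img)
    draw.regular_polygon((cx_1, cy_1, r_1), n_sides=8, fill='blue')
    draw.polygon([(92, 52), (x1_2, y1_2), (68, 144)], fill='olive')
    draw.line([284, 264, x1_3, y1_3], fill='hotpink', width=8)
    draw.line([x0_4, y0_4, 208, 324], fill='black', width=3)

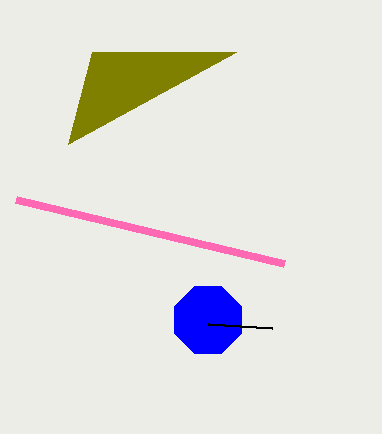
cx_1 = 208
cy_1 = 320
r_1 = 36
x1_2 = 236
y1_2 = 52
x1_3 = 16
y1_3 = 200
x0_4 = 272
y0_4 = 328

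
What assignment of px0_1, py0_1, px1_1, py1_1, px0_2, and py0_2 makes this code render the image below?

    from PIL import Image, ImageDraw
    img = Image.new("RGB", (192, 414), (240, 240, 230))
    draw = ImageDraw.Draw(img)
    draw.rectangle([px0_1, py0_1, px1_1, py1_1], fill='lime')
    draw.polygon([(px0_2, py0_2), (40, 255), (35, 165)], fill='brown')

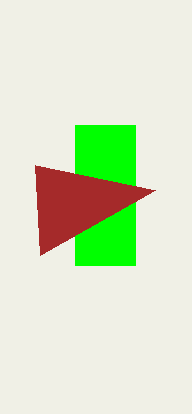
px0_1 = 75; py0_1 = 125; px1_1 = 135; py1_1 = 265; px0_2 = 155; py0_2 = 190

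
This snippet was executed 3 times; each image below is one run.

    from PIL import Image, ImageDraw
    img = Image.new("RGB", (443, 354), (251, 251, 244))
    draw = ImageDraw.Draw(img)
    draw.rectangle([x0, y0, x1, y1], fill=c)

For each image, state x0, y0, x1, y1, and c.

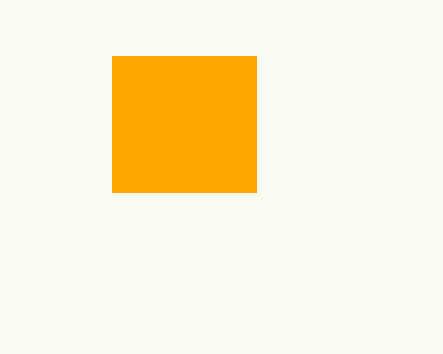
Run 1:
x0 = 112
y0 = 56
x1 = 256
y1 = 192
c = 'orange'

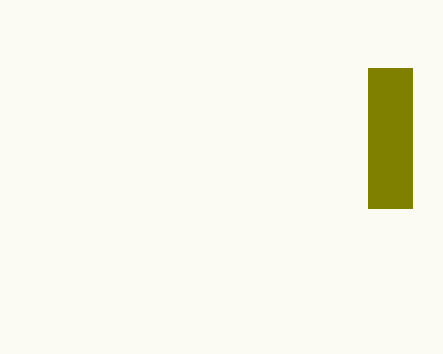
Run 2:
x0 = 368, y0 = 68, x1 = 412, y1 = 208, c = 'olive'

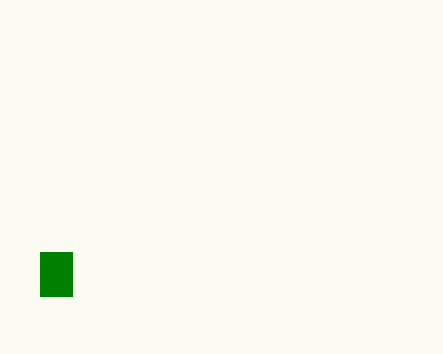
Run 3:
x0 = 40; y0 = 252; x1 = 72; y1 = 296; c = 'green'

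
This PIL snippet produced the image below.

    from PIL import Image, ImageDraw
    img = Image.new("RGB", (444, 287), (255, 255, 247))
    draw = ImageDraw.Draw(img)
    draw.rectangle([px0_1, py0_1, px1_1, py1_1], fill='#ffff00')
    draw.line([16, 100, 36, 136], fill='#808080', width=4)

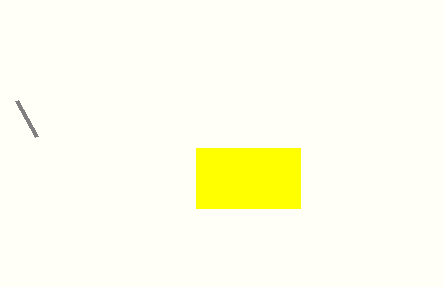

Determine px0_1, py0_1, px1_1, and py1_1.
px0_1 = 196
py0_1 = 148
px1_1 = 300
py1_1 = 208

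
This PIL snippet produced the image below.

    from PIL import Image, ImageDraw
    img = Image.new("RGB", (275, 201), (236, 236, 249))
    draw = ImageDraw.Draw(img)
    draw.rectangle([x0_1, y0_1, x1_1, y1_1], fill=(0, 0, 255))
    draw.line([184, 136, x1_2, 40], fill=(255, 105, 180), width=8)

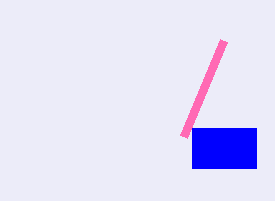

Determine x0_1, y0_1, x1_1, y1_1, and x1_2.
x0_1 = 192
y0_1 = 128
x1_1 = 256
y1_1 = 168
x1_2 = 224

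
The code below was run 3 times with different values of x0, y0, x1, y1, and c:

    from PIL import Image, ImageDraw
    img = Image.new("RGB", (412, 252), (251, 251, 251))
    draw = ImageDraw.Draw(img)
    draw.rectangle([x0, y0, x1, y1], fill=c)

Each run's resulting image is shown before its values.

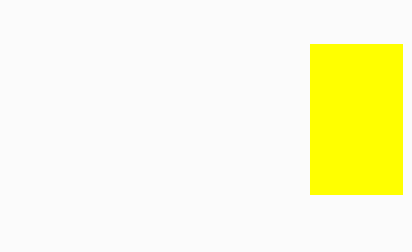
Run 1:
x0 = 310, y0 = 44, x1 = 402, y1 = 194, c = 'yellow'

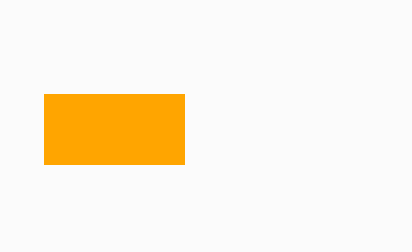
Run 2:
x0 = 44; y0 = 94; x1 = 184; y1 = 164; c = 'orange'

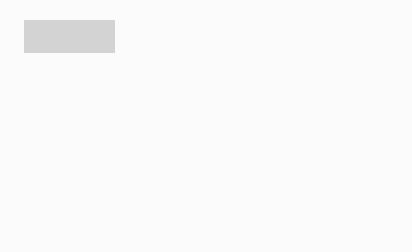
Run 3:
x0 = 24
y0 = 20
x1 = 114
y1 = 52
c = 'lightgray'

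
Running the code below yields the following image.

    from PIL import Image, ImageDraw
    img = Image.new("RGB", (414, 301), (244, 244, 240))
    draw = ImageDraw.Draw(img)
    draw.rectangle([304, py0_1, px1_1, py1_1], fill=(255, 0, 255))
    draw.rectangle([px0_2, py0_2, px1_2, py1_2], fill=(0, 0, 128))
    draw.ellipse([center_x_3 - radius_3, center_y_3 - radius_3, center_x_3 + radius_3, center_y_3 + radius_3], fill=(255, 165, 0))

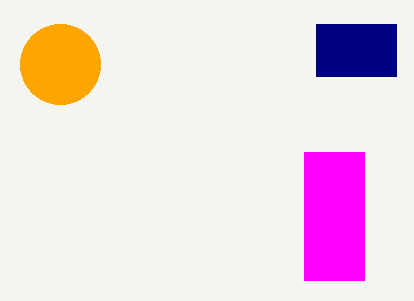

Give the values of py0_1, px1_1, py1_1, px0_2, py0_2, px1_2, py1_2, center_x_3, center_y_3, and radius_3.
py0_1 = 152
px1_1 = 364
py1_1 = 280
px0_2 = 316
py0_2 = 24
px1_2 = 396
py1_2 = 76
center_x_3 = 60
center_y_3 = 64
radius_3 = 40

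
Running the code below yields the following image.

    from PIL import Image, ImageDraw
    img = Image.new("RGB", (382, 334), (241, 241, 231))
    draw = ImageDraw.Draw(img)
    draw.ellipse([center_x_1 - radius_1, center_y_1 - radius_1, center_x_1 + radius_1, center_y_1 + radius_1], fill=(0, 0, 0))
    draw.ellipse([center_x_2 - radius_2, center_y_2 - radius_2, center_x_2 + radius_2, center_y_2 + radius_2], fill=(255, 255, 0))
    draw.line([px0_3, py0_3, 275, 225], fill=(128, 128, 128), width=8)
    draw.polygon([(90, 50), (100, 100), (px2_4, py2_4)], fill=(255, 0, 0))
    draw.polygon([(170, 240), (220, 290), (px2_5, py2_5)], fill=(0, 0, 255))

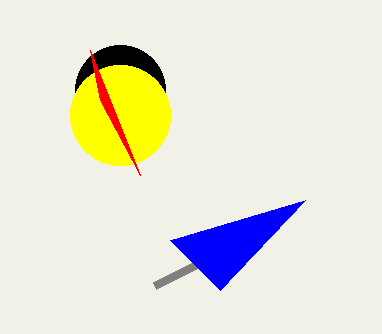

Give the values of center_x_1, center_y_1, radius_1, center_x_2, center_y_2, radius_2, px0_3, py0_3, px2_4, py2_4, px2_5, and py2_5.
center_x_1 = 120, center_y_1 = 90, radius_1 = 45, center_x_2 = 120, center_y_2 = 115, radius_2 = 50, px0_3 = 155, py0_3 = 285, px2_4 = 140, py2_4 = 175, px2_5 = 305, py2_5 = 200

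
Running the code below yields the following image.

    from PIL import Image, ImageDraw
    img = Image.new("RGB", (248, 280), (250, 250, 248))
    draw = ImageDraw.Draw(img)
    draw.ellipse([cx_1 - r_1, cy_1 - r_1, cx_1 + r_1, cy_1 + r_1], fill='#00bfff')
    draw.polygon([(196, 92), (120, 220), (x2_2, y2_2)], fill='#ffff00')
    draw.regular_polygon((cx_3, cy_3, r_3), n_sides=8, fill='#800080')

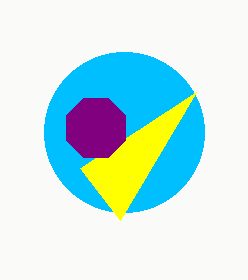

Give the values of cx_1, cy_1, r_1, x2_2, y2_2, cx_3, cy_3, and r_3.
cx_1 = 124; cy_1 = 132; r_1 = 80; x2_2 = 80; y2_2 = 168; cx_3 = 96; cy_3 = 128; r_3 = 32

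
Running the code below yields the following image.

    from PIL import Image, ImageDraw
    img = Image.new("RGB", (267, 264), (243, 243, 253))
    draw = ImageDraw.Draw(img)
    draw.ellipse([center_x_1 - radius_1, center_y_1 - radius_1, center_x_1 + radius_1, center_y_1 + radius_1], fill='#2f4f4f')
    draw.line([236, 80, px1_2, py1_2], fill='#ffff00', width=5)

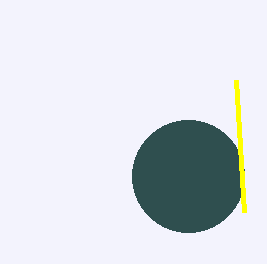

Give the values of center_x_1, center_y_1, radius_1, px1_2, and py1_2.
center_x_1 = 188, center_y_1 = 176, radius_1 = 56, px1_2 = 244, py1_2 = 212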